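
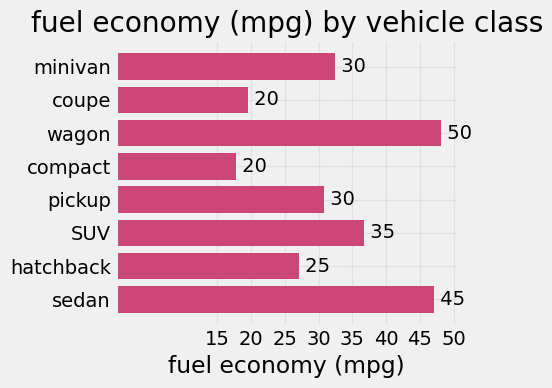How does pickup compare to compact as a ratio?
≈ 1.5×

pickup ≈ 30, compact ≈ 20; 30/20 ≈ 1.5.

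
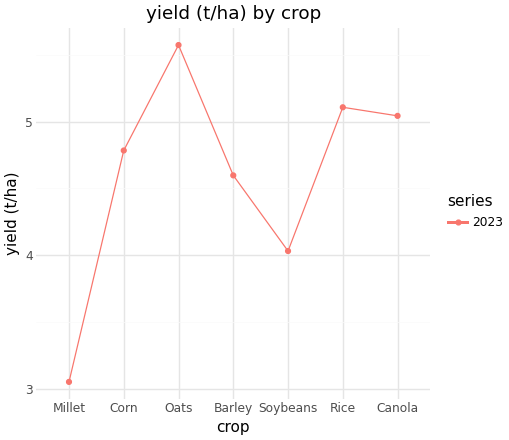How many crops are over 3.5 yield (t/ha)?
6

Above 3.5: Corn, Oats, Barley, Soybeans, Rice, Canola.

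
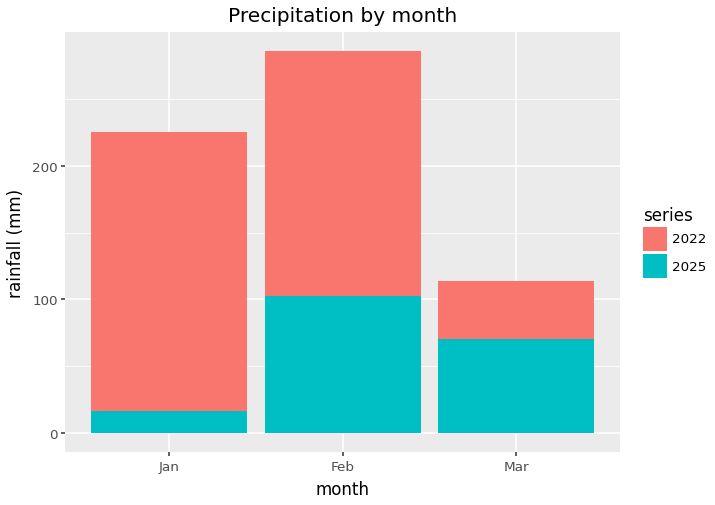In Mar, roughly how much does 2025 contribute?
≈ 75

2025 top ≈ 75, bottom ≈ 0; segment ≈ 75.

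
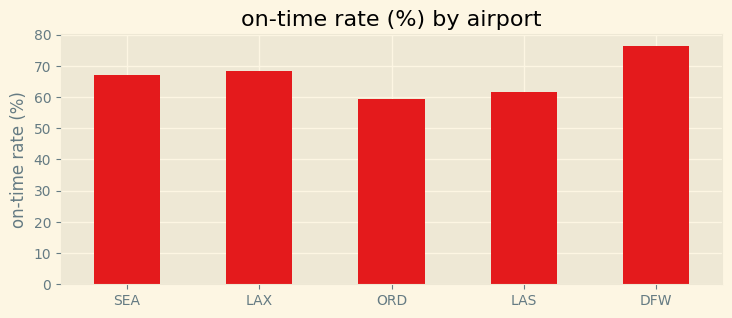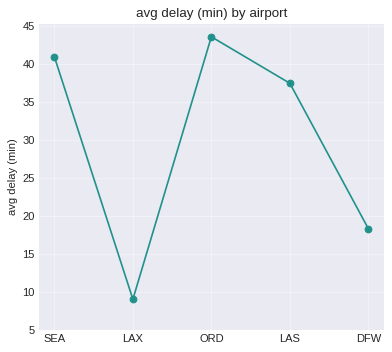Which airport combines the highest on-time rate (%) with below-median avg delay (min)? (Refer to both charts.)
DFW

Chart 2 median avg delay (min) ≈ 35; below-median airports: LAX, DFW. Among those, DFW has the highest on-time rate (%) (≈ 80).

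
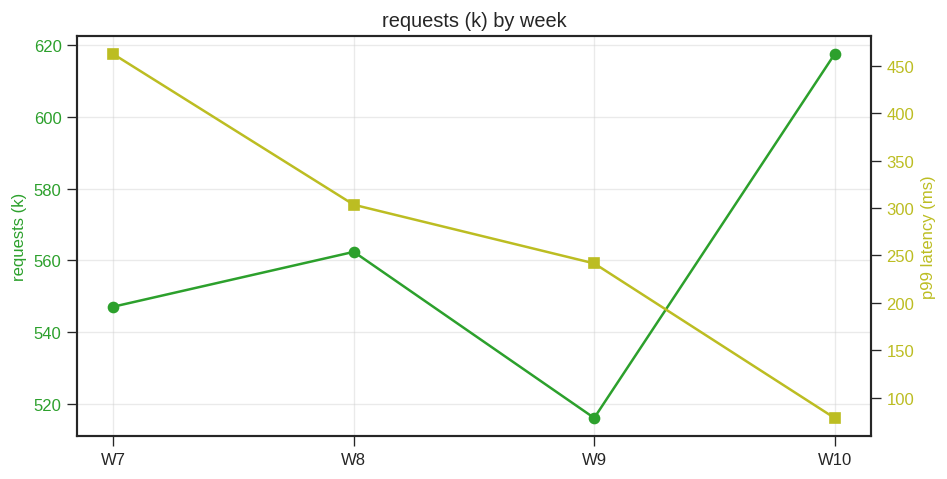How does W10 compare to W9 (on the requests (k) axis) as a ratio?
W10 ≈ 620, W9 ≈ 520; 620/520 ≈ 1.19.

≈ 1.19×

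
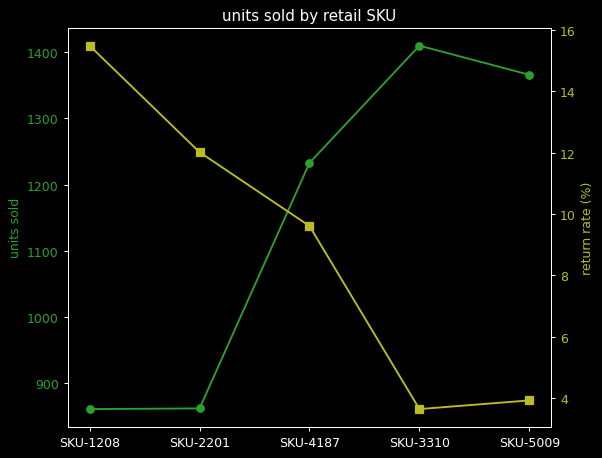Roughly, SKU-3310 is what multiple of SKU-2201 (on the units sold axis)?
SKU-3310 ≈ 1400, SKU-2201 ≈ 850; 1400/850 ≈ 1.65.

≈ 1.65×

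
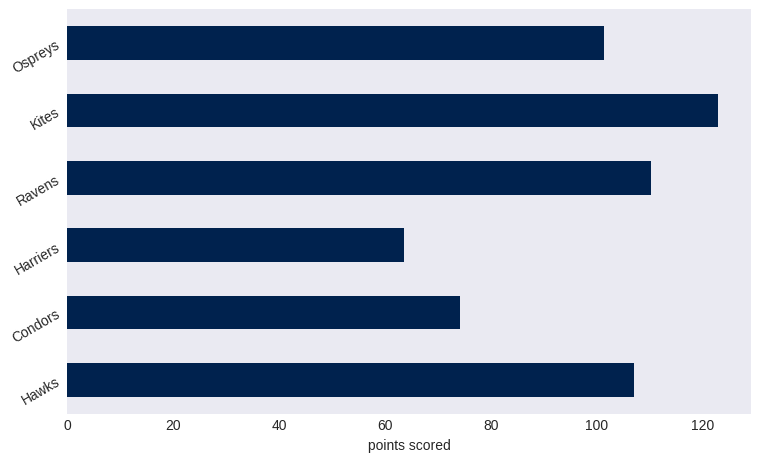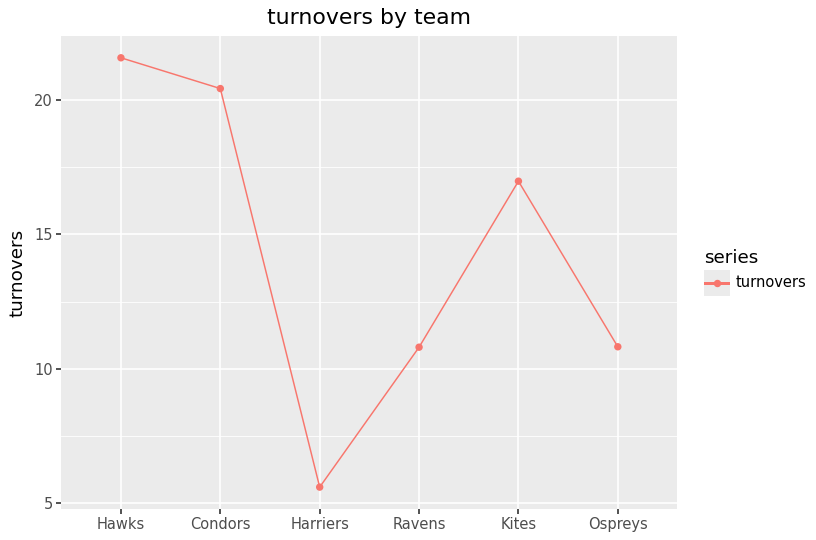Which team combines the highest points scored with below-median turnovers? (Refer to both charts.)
Ravens

Chart 2 median turnovers ≈ 14; below-median teams: Harriers, Ravens, Ospreys. Among those, Ravens has the highest points scored (≈ 120).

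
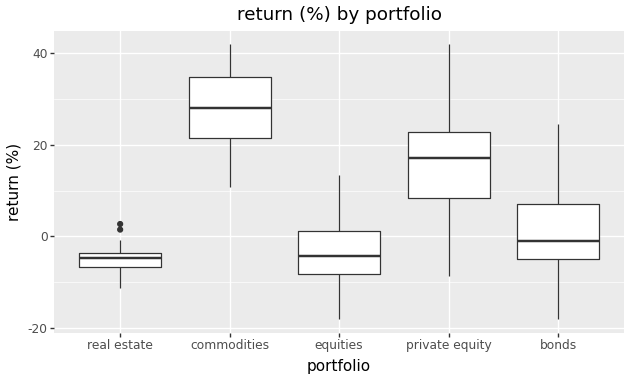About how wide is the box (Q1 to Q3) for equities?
≈ 10

Q3 ≈ 0, Q1 ≈ -10; IQR ≈ 10.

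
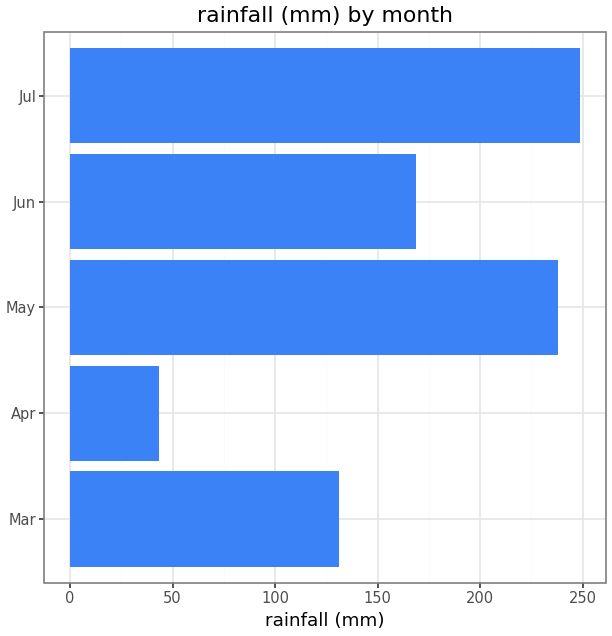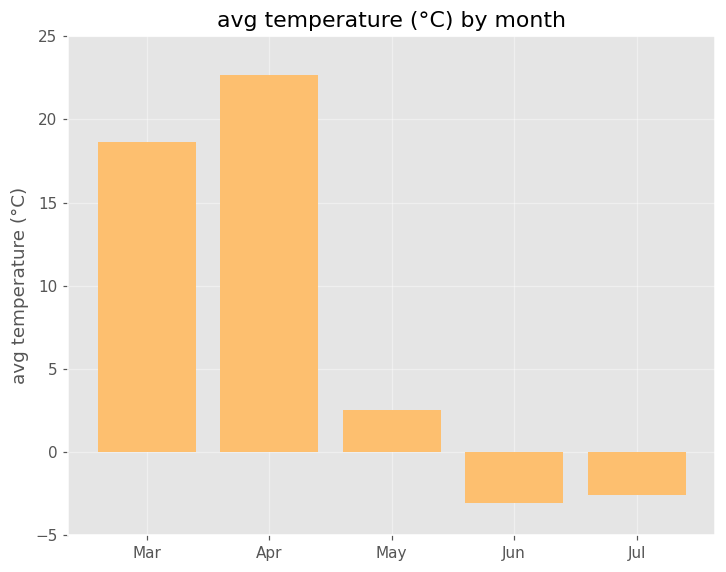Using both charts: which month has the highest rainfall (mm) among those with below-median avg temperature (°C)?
Jul

Chart 2 median avg temperature (°C) ≈ 5; below-median months: Jun, Jul. Among those, Jul has the highest rainfall (mm) (≈ 250).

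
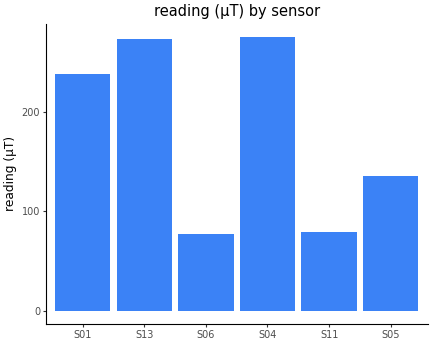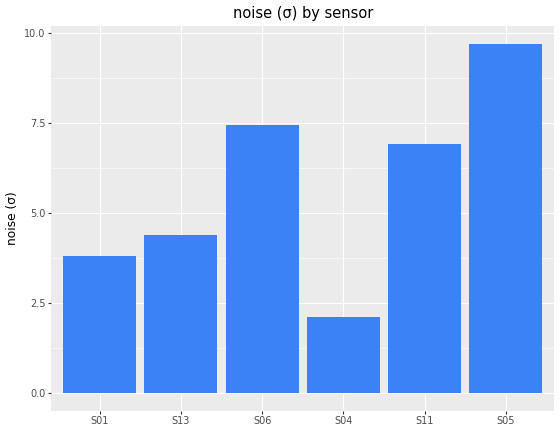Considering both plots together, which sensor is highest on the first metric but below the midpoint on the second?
S04

Chart 2 median noise (σ) ≈ 6; below-median sensors: S01, S13, S04. Among those, S04 has the highest reading (µT) (≈ 300).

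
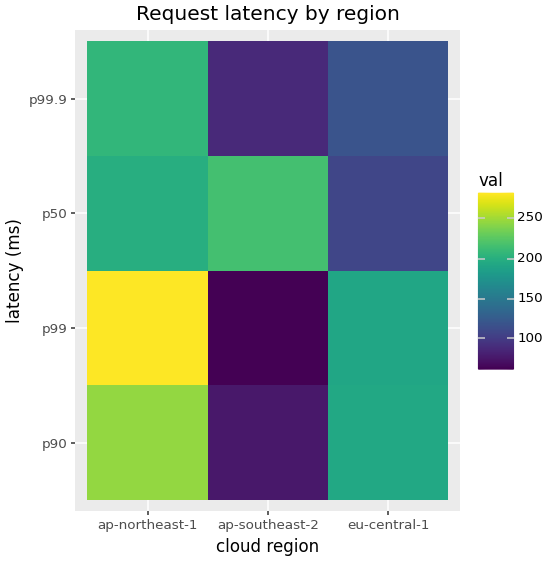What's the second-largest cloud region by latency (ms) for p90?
Top 3 for p90: ap-northeast-1 ≈ 240, eu-central-1 ≈ 200, ap-southeast-2 ≈ 80.

eu-central-1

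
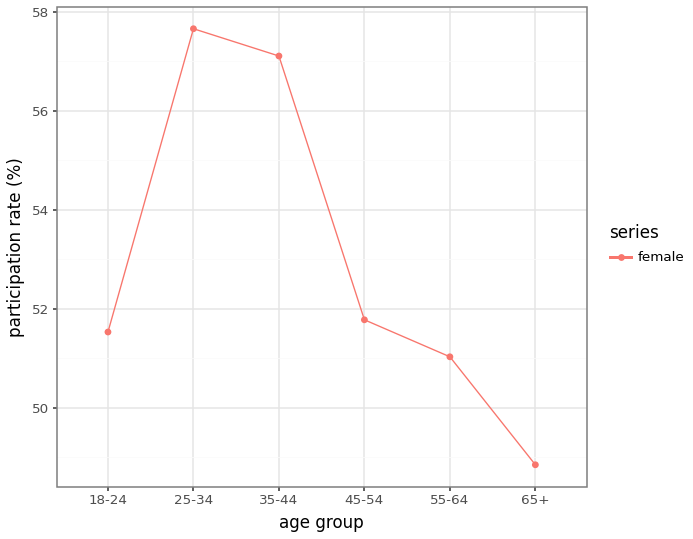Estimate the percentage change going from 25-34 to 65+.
25-34 ≈ 58, 65+ ≈ 49; (49 − 58) / 58 ≈ -15.5%.

≈ -15.5%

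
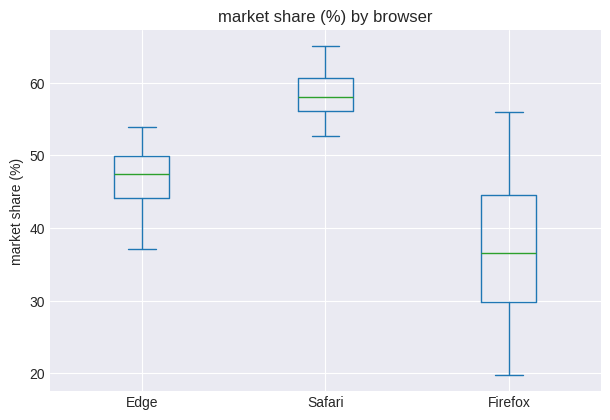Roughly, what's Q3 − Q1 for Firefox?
≈ 14

Q3 ≈ 44, Q1 ≈ 30; IQR ≈ 14.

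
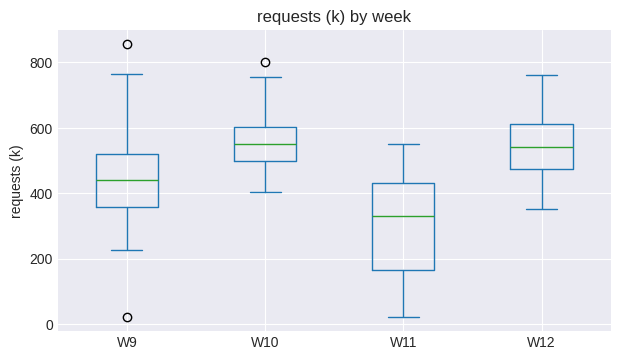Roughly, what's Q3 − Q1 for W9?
≈ 175

Q3 ≈ 525, Q1 ≈ 350; IQR ≈ 175.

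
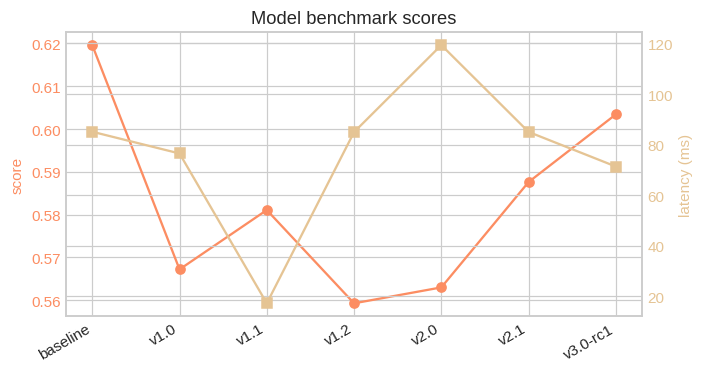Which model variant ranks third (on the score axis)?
Top 4 (on the score axis): baseline ≈ 0.62, v3.0-rc1 ≈ 0.60, v2.1 ≈ 0.59, v1.1 ≈ 0.58.

v2.1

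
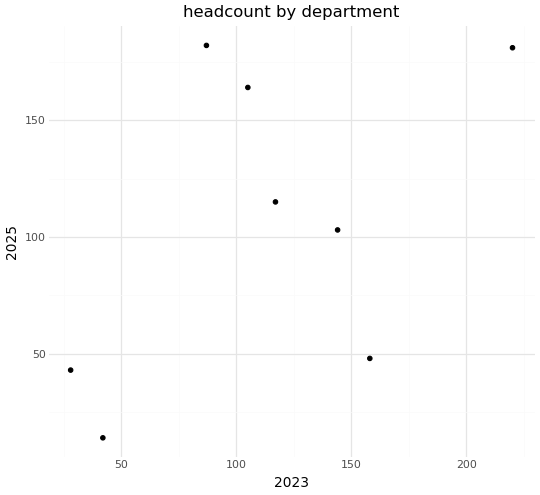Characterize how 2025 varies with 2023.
positive, moderate

Points are positively correlated; moderate (|r| ≈ 0.5).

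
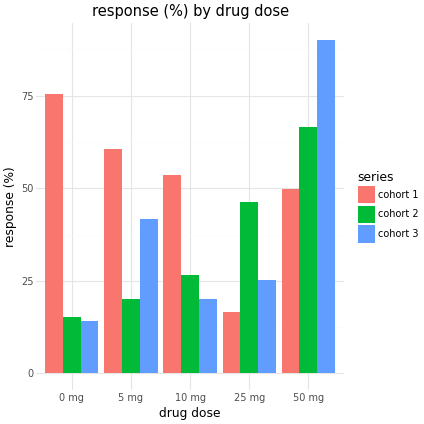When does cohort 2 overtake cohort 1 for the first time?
25 mg

10 mg: cohort 2 ≈ 30 vs cohort 1 ≈ 50 (not yet); 25 mg: cohort 2 ≈ 50 vs cohort 1 ≈ 20 (first crossover).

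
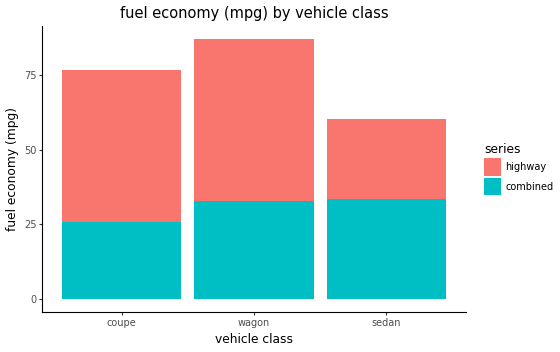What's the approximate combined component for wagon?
≈ 30

combined top ≈ 30, bottom ≈ 0; segment ≈ 30.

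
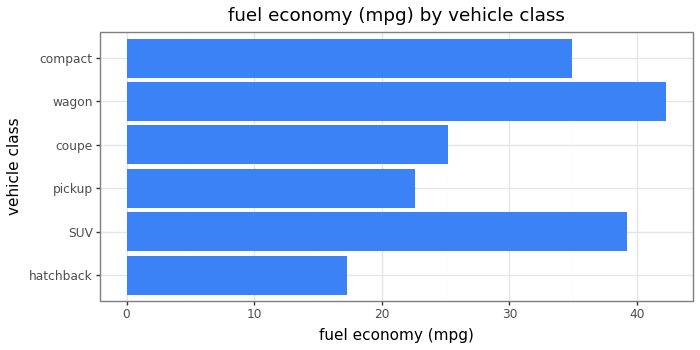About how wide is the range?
Max wagon ≈ 40, min hatchback ≈ 15; range ≈ 25.

≈ 25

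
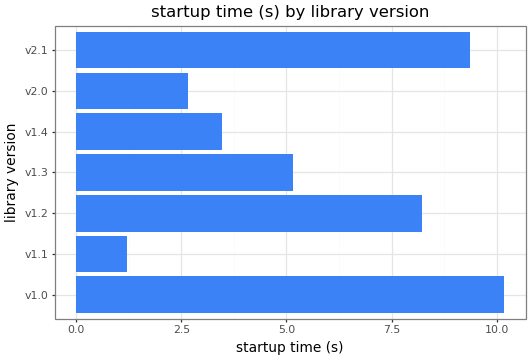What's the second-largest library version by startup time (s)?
Top 3: v1.0 ≈ 10, v2.1 ≈ 9, v1.2 ≈ 8.

v2.1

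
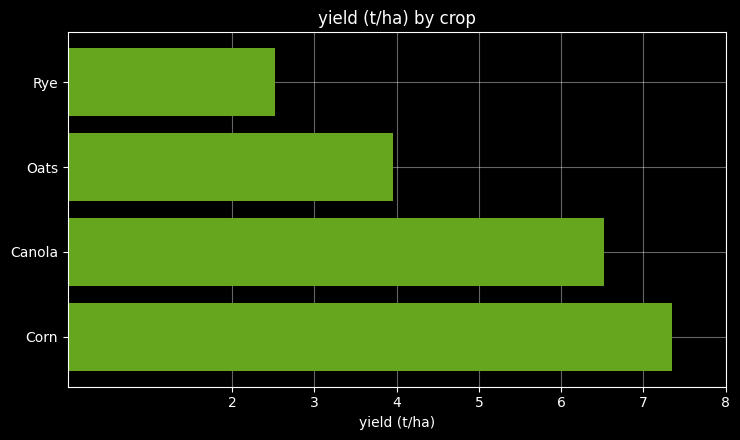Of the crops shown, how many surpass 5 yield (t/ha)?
Above 5: Canola, Corn.

2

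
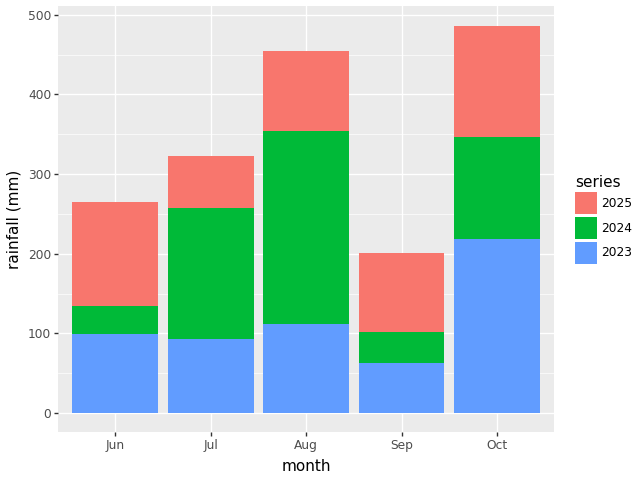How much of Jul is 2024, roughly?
≈ 150

2024 top ≈ 250, bottom ≈ 100; segment ≈ 150.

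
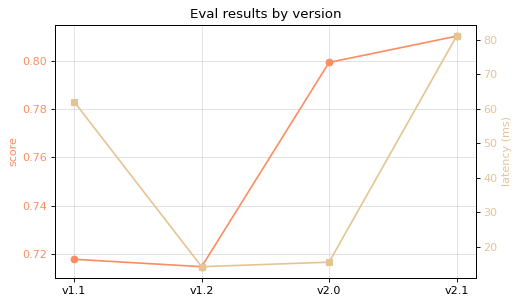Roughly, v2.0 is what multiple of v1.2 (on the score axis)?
≈ 1.13×

v2.0 ≈ 0.80, v1.2 ≈ 0.71; 0.80/0.71 ≈ 1.13.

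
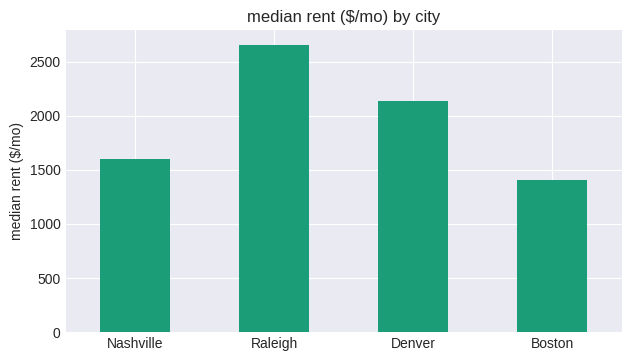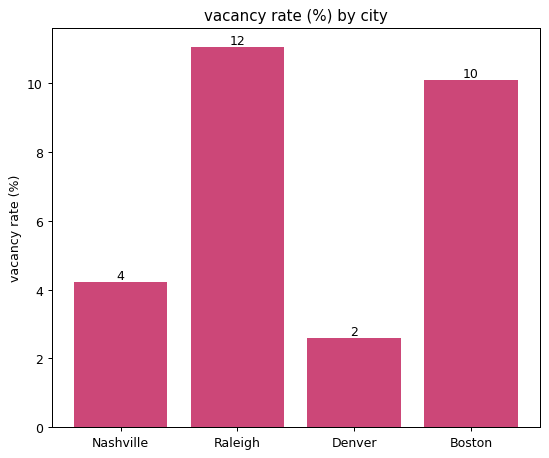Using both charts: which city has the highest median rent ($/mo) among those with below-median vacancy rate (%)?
Chart 2 median vacancy rate (%) ≈ 8; below-median cities: Nashville, Denver. Among those, Denver has the highest median rent ($/mo) (≈ 2000).

Denver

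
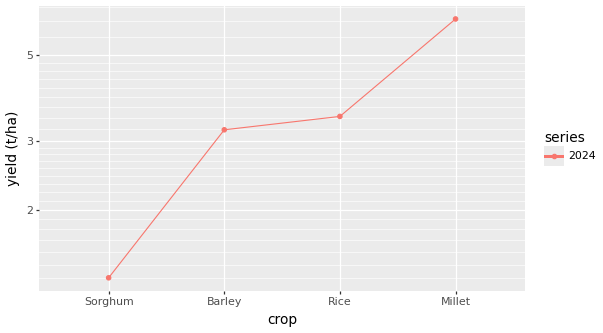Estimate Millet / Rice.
≈ 1.71×

Millet ≈ 6.0, Rice ≈ 3.5; 6.0/3.5 ≈ 1.71.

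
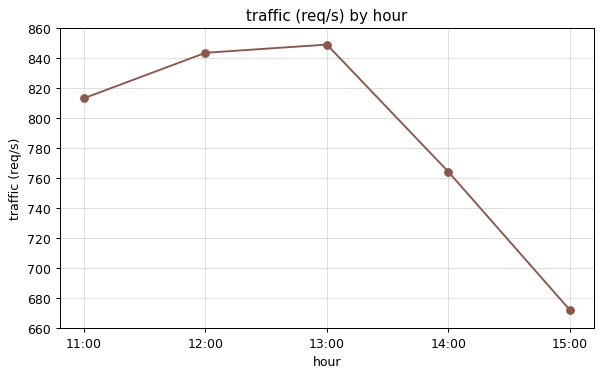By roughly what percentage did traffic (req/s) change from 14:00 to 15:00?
14:00 ≈ 760, 15:00 ≈ 680; (680 − 760) / 760 ≈ -10.5%.

≈ -10.5%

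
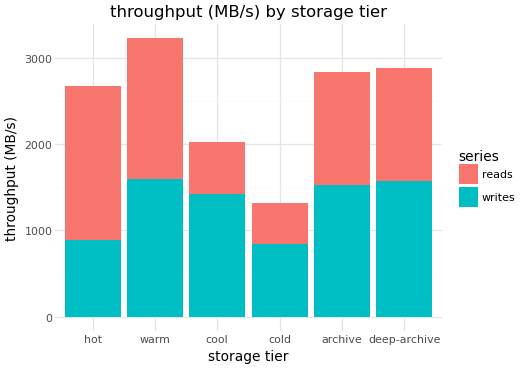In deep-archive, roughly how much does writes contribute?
writes top ≈ 1500, bottom ≈ 0; segment ≈ 1500.

≈ 1500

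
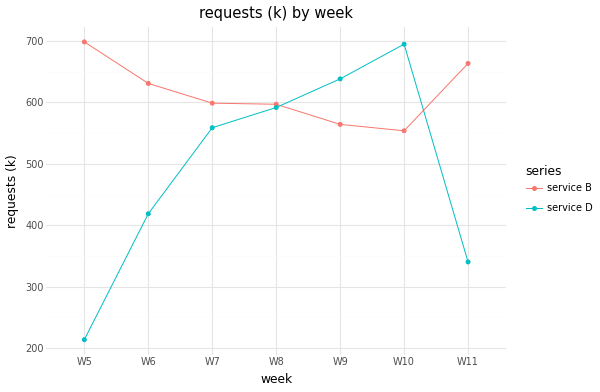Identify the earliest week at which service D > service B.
W8: service D ≈ 600 vs service B ≈ 600 (not yet); W9: service D ≈ 650 vs service B ≈ 550 (first crossover).

W9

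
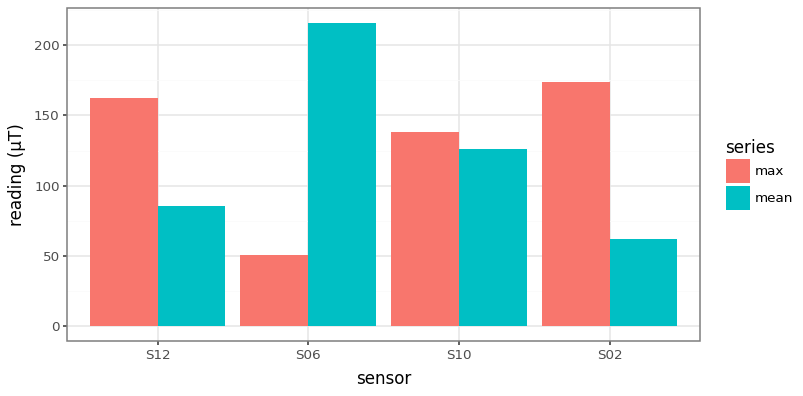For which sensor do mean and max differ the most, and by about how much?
S06: mean ≈ 220, max ≈ 60 → gap ≈ 160. Next-largest (S02) is only ≈ 120.

S06, ≈ 160 µT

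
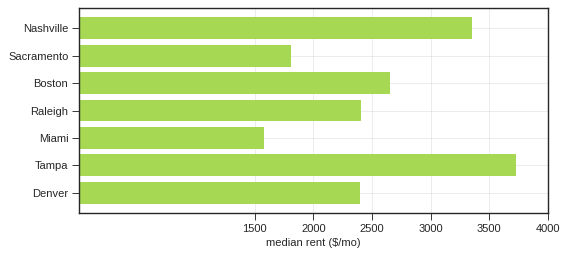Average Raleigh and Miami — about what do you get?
(2500 + 1500) / 2 ≈ 2000.

≈ 2000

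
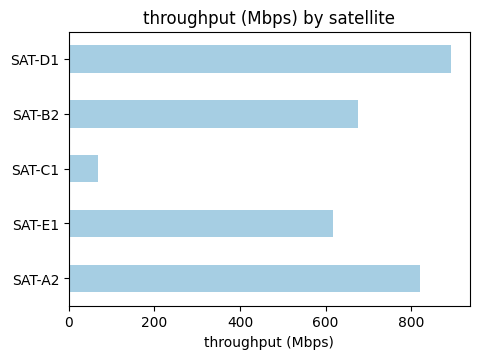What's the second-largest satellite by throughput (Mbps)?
Top 3: SAT-D1 ≈ 900, SAT-A2 ≈ 800, SAT-B2 ≈ 700.

SAT-A2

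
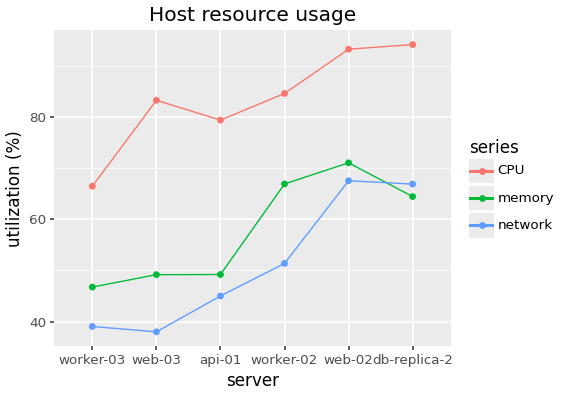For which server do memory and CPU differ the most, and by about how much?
web-03: memory ≈ 50, CPU ≈ 85 → gap ≈ 35. Next-largest (api-01) is only ≈ 30.

web-03, ≈ 35 %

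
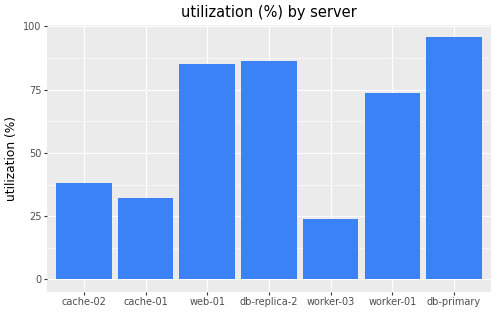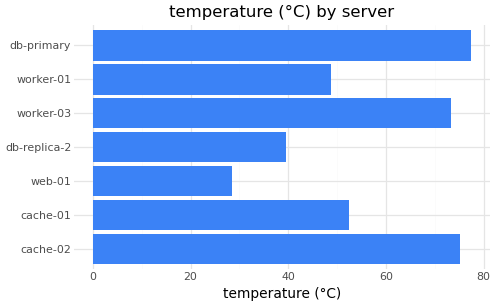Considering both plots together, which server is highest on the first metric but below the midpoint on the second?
Chart 2 median temperature (°C) ≈ 50; below-median servers: web-01, db-replica-2, worker-01. Among those, db-replica-2 has the highest utilization (%) (≈ 90).

db-replica-2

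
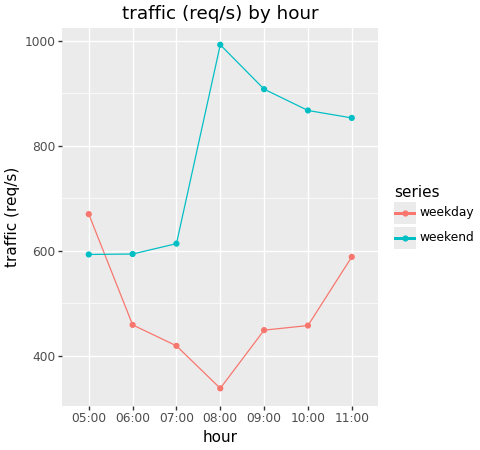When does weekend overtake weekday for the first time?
05:00: weekend ≈ 600 vs weekday ≈ 700 (not yet); 06:00: weekend ≈ 600 vs weekday ≈ 500 (first crossover).

06:00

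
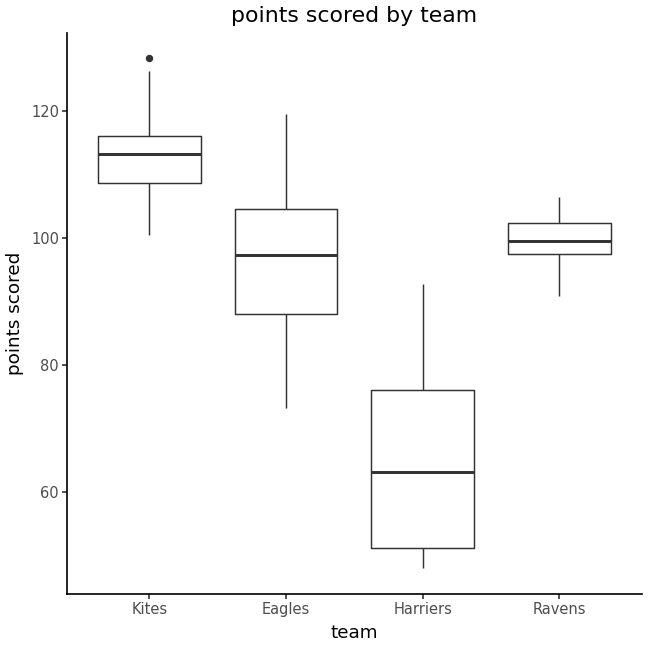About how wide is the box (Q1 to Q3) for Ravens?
≈ 5

Q3 ≈ 100, Q1 ≈ 95; IQR ≈ 5.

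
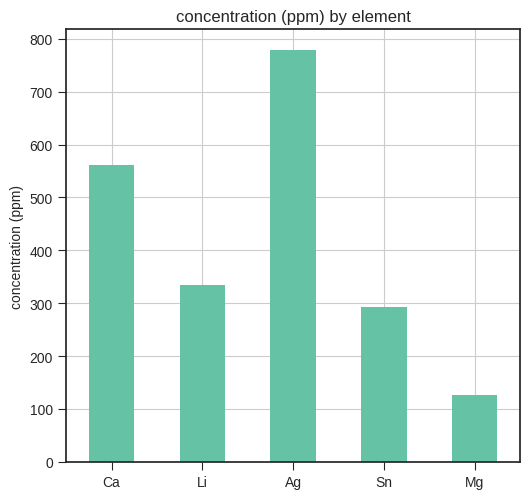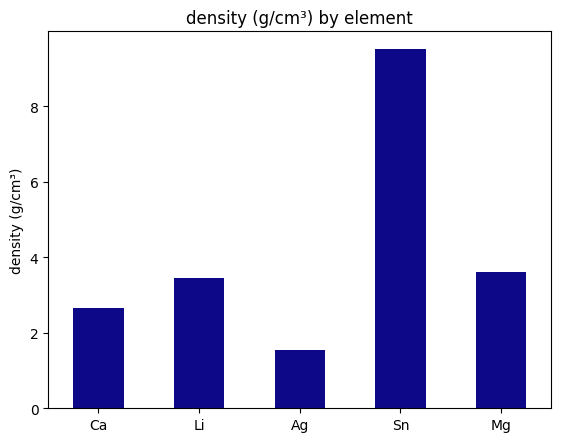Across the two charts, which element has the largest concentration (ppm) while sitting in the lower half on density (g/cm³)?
Chart 2 median density (g/cm³) ≈ 3; below-median elements: Ca, Ag. Among those, Ag has the highest concentration (ppm) (≈ 800).

Ag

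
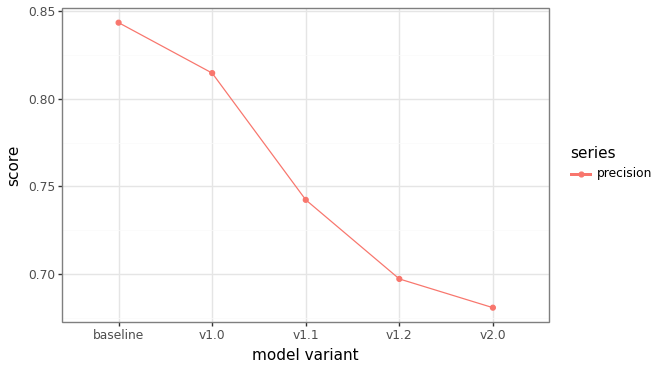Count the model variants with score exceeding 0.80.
Above 0.80: baseline, v1.0.

2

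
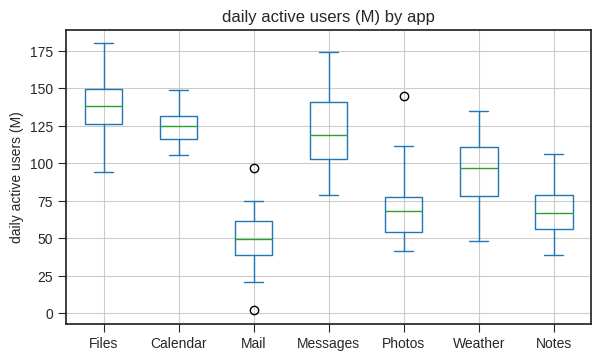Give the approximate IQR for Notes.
≈ 20

Q3 ≈ 80, Q1 ≈ 60; IQR ≈ 20.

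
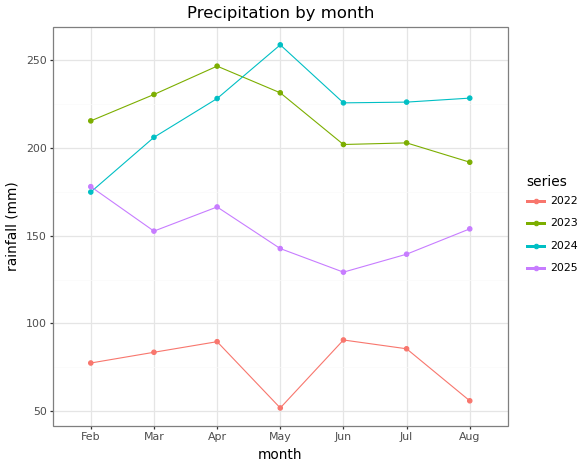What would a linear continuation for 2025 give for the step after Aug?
Last three: 120, 140, 160 → slope ≈ 20/step → next ≈ 180.

≈ 180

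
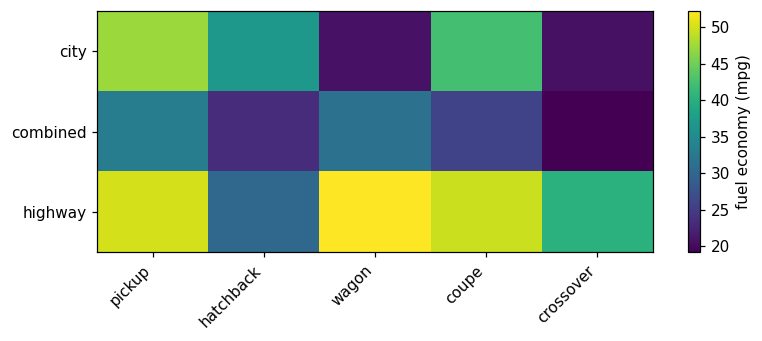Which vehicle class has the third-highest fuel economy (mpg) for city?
hatchback

Top 4 for city: pickup ≈ 45, coupe ≈ 40, hatchback ≈ 35, wagon ≈ 20.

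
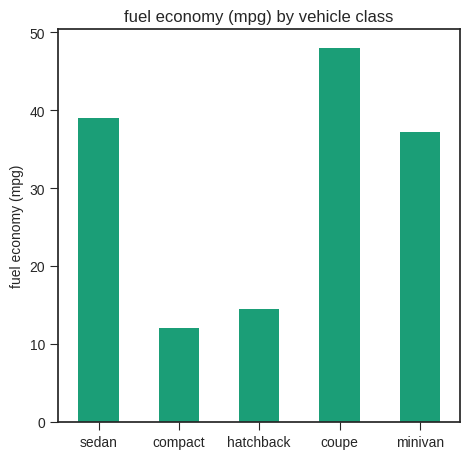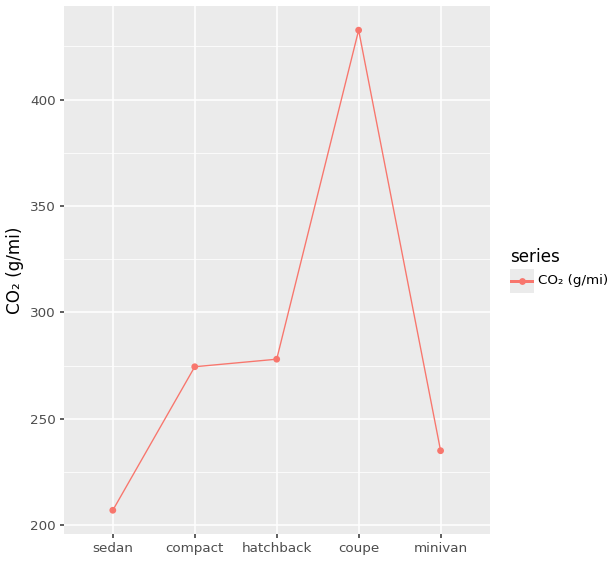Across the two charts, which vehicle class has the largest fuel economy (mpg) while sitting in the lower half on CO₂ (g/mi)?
Chart 2 median CO₂ (g/mi) ≈ 250; below-median vehicle classes: sedan, minivan. Among those, sedan has the highest fuel economy (mpg) (≈ 40).

sedan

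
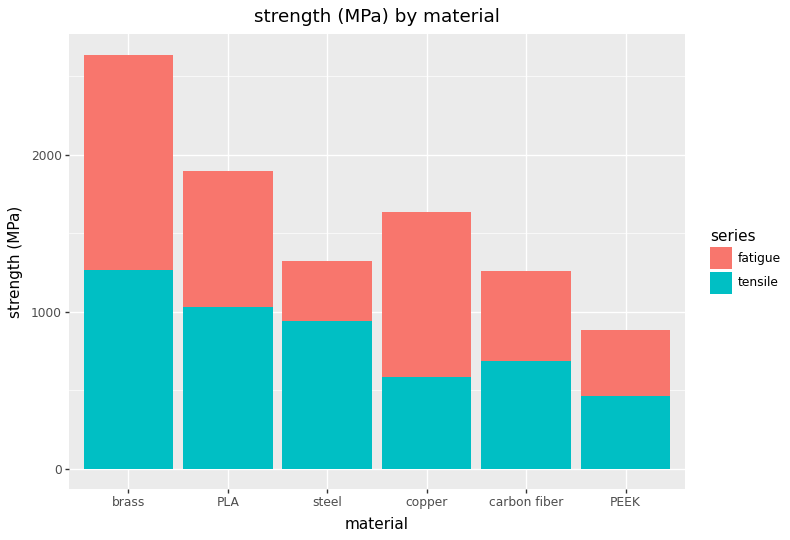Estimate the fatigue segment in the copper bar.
≈ 1000

fatigue top ≈ 1500, bottom ≈ 500; segment ≈ 1000.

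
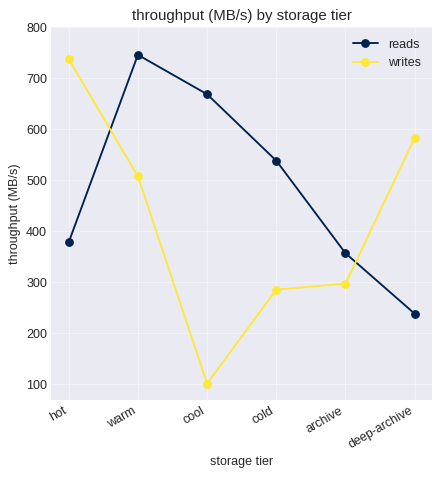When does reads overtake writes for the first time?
warm

hot: reads ≈ 400 vs writes ≈ 700 (not yet); warm: reads ≈ 700 vs writes ≈ 500 (first crossover).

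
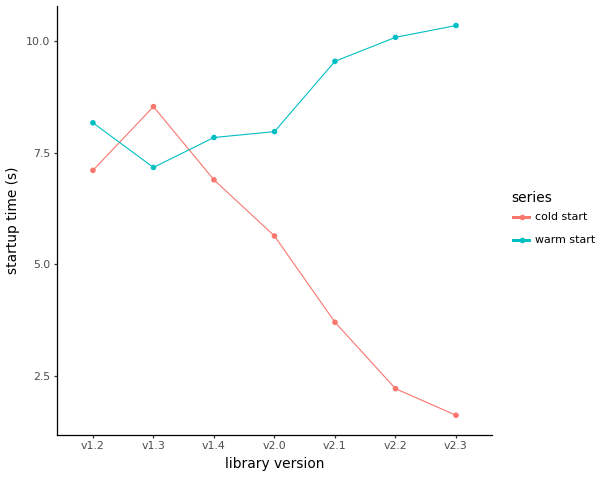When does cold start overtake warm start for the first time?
v1.2: cold start ≈ 7 vs warm start ≈ 8 (not yet); v1.3: cold start ≈ 9 vs warm start ≈ 7 (first crossover).

v1.3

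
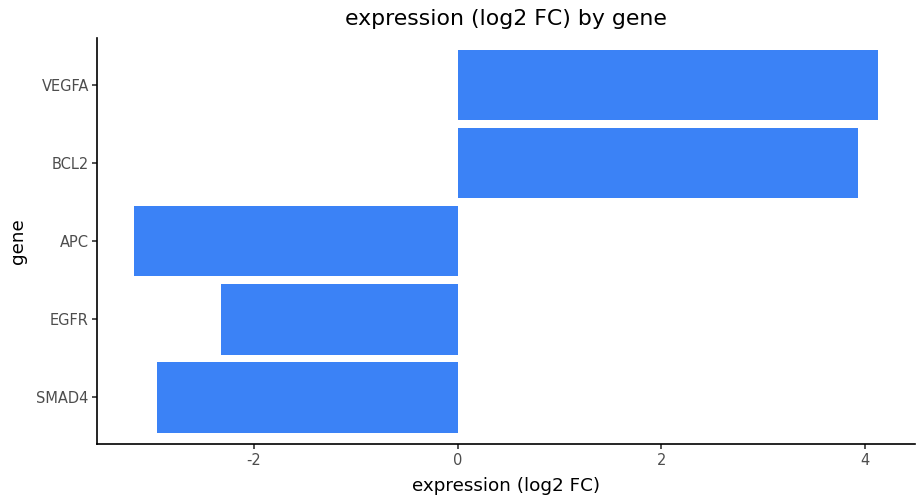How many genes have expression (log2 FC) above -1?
2

Above -1: BCL2, VEGFA.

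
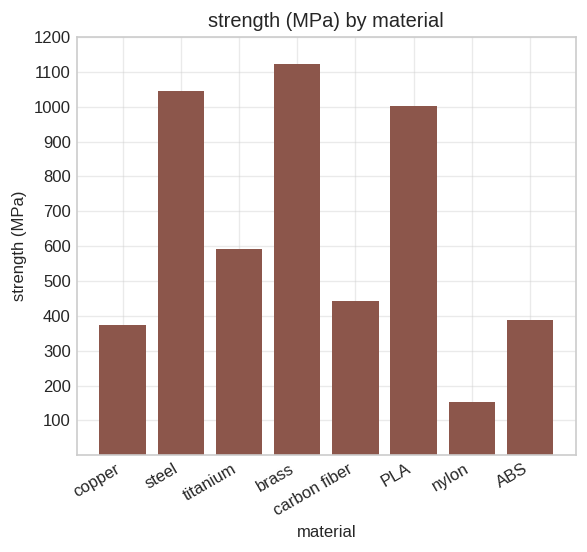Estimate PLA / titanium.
≈ 1.67×

PLA ≈ 1000, titanium ≈ 600; 1000/600 ≈ 1.67.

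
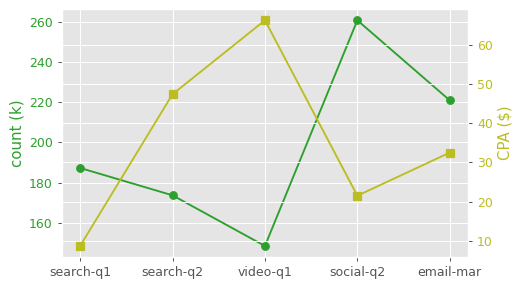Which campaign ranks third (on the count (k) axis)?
search-q1

Top 4 (on the count (k) axis): social-q2 ≈ 260, email-mar ≈ 220, search-q1 ≈ 190, search-q2 ≈ 170.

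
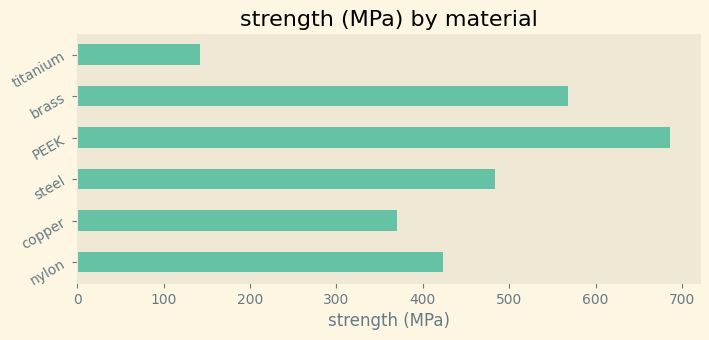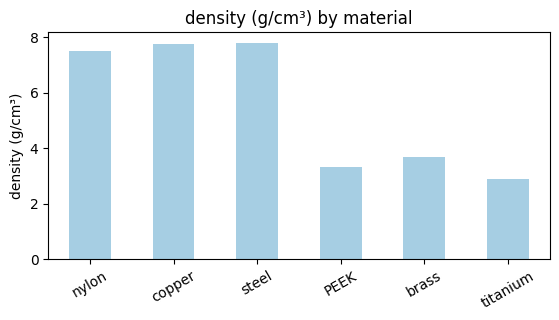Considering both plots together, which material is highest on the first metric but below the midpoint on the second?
Chart 2 median density (g/cm³) ≈ 6; below-median materials: PEEK, brass, titanium. Among those, PEEK has the highest strength (MPa) (≈ 700).

PEEK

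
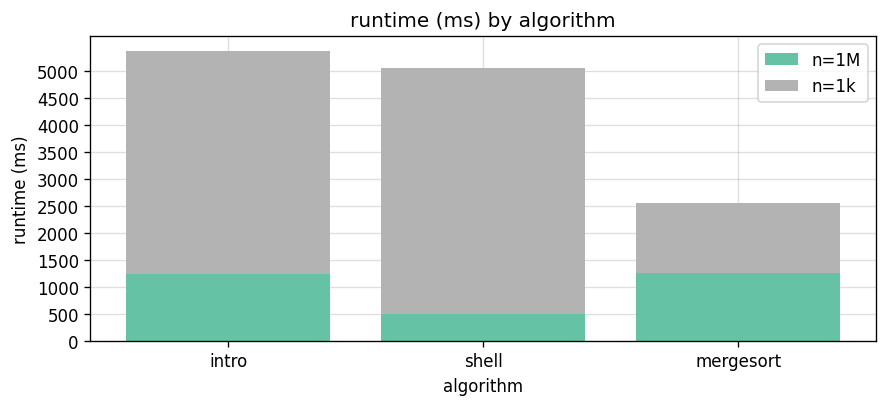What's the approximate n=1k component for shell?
n=1k top ≈ 5000, bottom ≈ 500; segment ≈ 4500.

≈ 4500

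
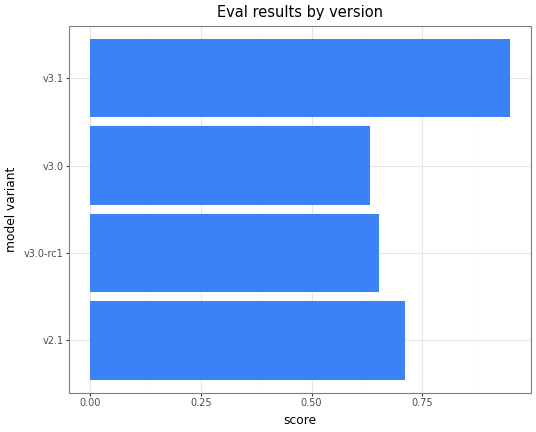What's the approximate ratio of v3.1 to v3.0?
≈ 1.5×

v3.1 ≈ 0.9, v3.0 ≈ 0.6; 0.9/0.6 ≈ 1.5.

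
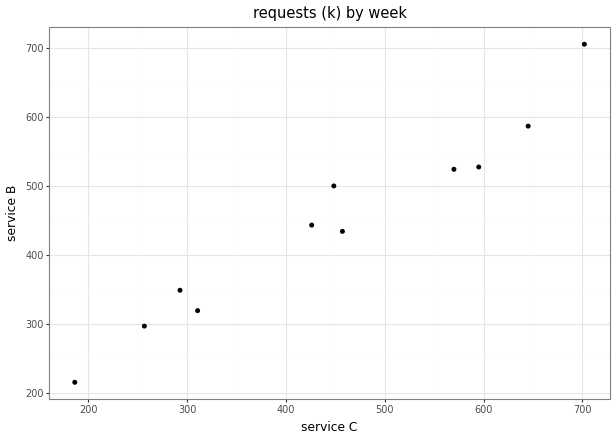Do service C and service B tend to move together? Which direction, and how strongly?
Points are positively correlated; strong (|r| ≈ 1.0).

positive, strong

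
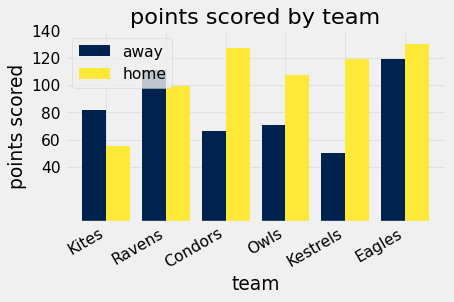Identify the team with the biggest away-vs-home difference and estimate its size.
Kestrels, ≈ 80

Kestrels: away ≈ 40, home ≈ 120 → gap ≈ 80. Next-largest (Condors) is only ≈ 60.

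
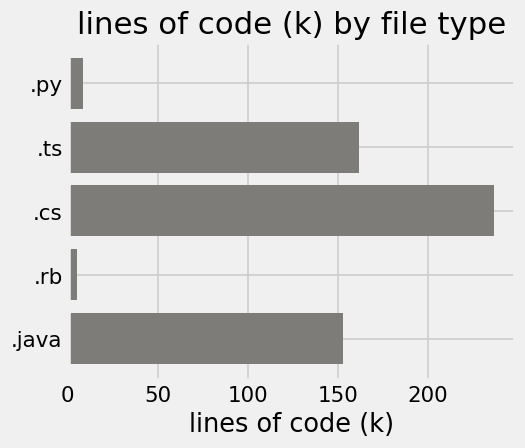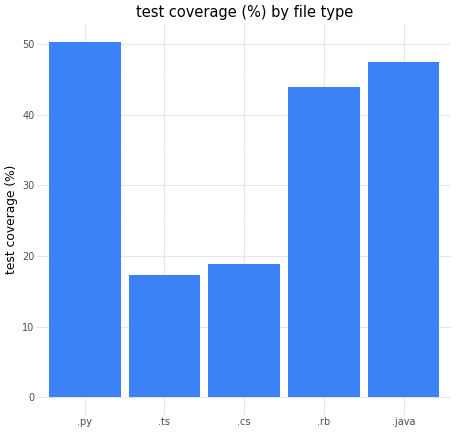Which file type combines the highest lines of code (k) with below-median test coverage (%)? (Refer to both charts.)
Chart 2 median test coverage (%) ≈ 45; below-median file types: .ts, .cs. Among those, .cs has the highest lines of code (k) (≈ 225).

.cs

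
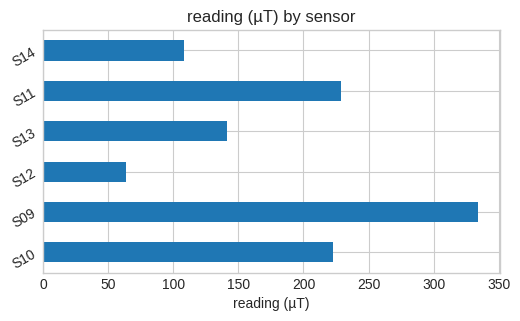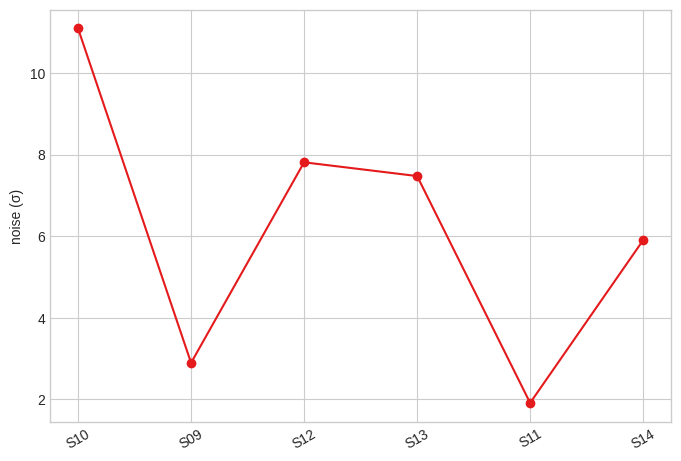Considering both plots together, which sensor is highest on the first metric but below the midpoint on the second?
Chart 2 median noise (σ) ≈ 6; below-median sensors: S09, S11, S14. Among those, S09 has the highest reading (µT) (≈ 350).

S09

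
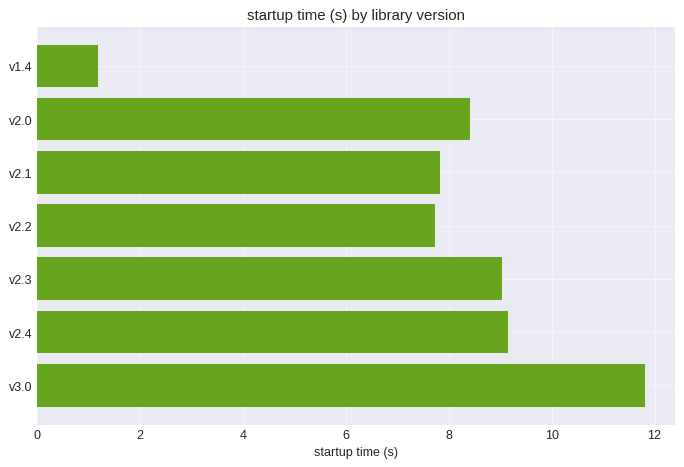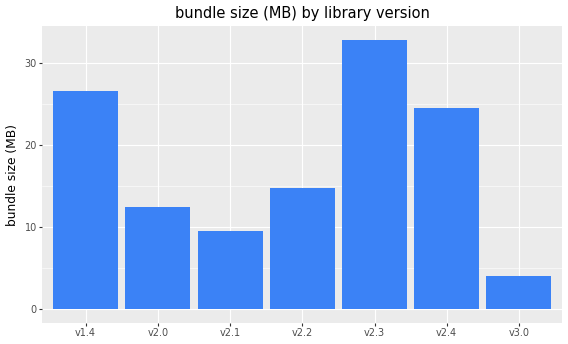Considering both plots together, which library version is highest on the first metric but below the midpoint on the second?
Chart 2 median bundle size (MB) ≈ 15; below-median library versions: v2.0, v2.1, v3.0. Among those, v3.0 has the highest startup time (s) (≈ 12).

v3.0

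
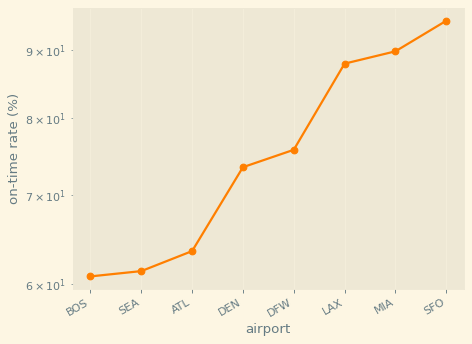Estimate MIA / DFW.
≈ 1.2×

MIA ≈ 90, DFW ≈ 75; 90/75 ≈ 1.2.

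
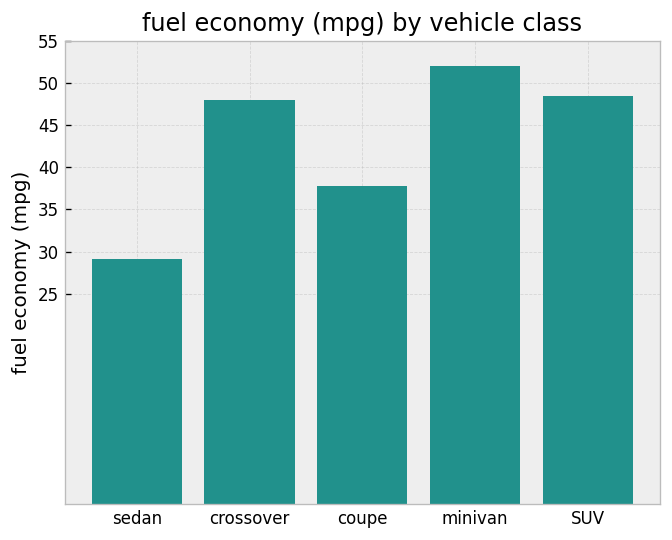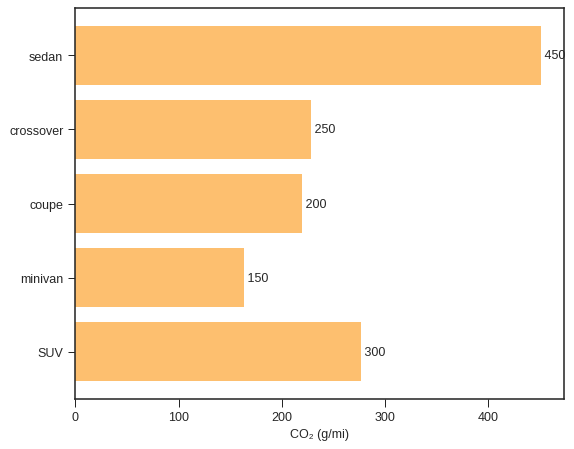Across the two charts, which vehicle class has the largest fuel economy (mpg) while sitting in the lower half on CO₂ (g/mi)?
Chart 2 median CO₂ (g/mi) ≈ 250; below-median vehicle classes: coupe, minivan. Among those, minivan has the highest fuel economy (mpg) (≈ 50).

minivan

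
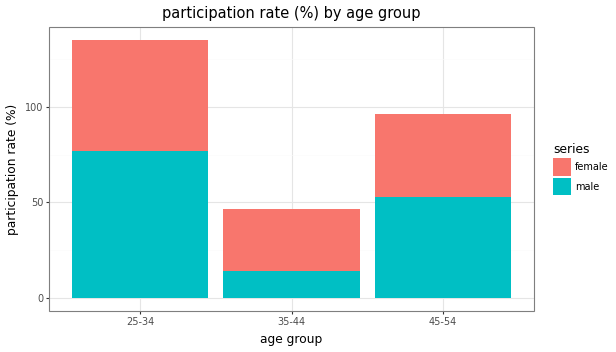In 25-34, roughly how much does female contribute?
≈ 60

female top ≈ 140, bottom ≈ 80; segment ≈ 60.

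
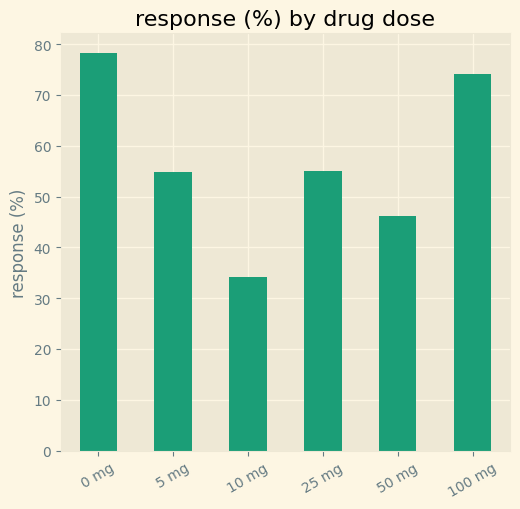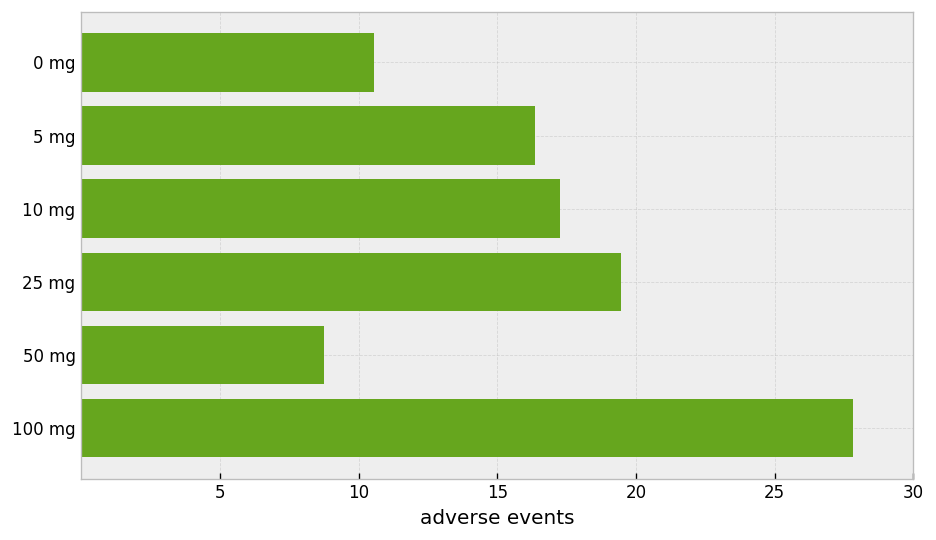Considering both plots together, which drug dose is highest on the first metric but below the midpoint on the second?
Chart 2 median adverse events ≈ 15; below-median drug doses: 0 mg, 5 mg, 50 mg. Among those, 0 mg has the highest response (%) (≈ 80).

0 mg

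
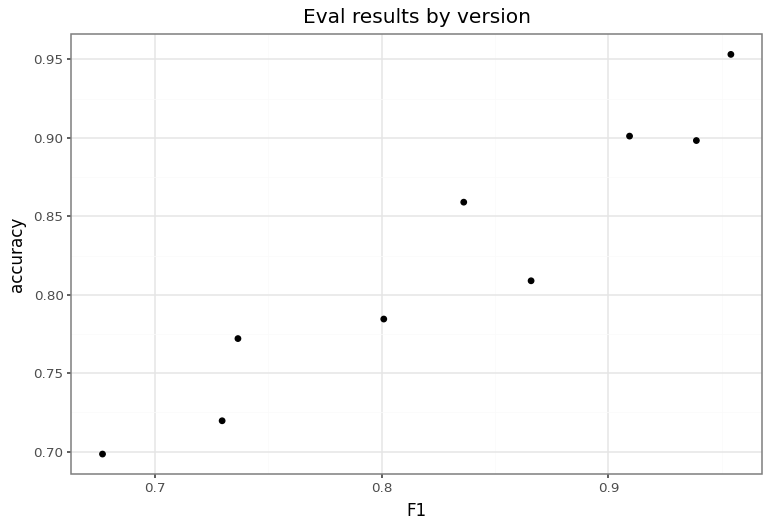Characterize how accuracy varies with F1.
Points are positively correlated; strong (|r| ≈ 1.0).

positive, strong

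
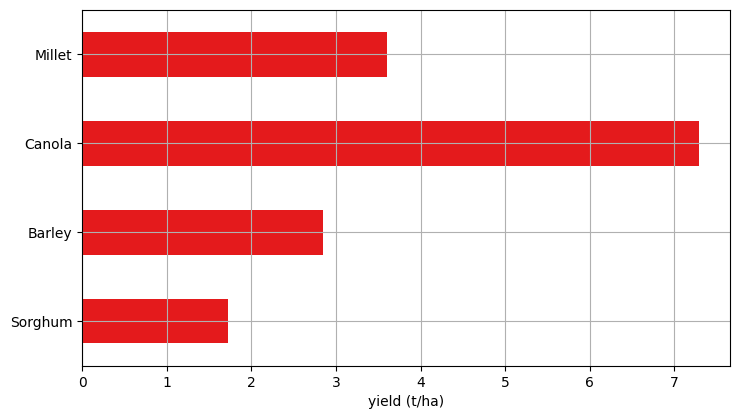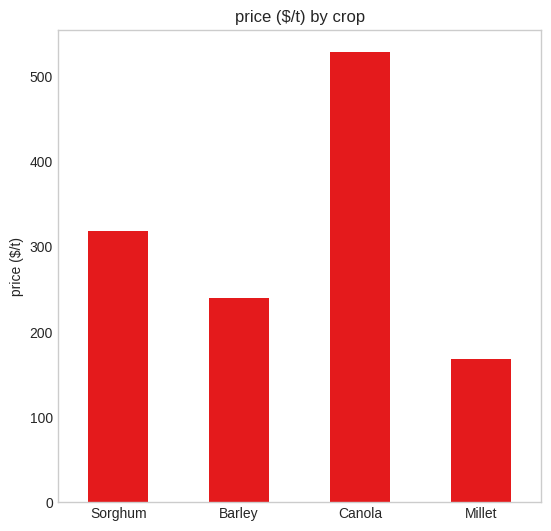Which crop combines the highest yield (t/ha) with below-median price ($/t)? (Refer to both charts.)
Millet

Chart 2 median price ($/t) ≈ 300; below-median crops: Barley, Millet. Among those, Millet has the highest yield (t/ha) (≈ 4).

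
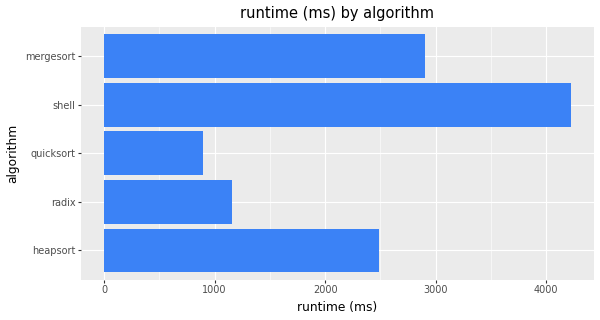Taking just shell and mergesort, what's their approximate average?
≈ 3500

(4000 + 3000) / 2 ≈ 3500.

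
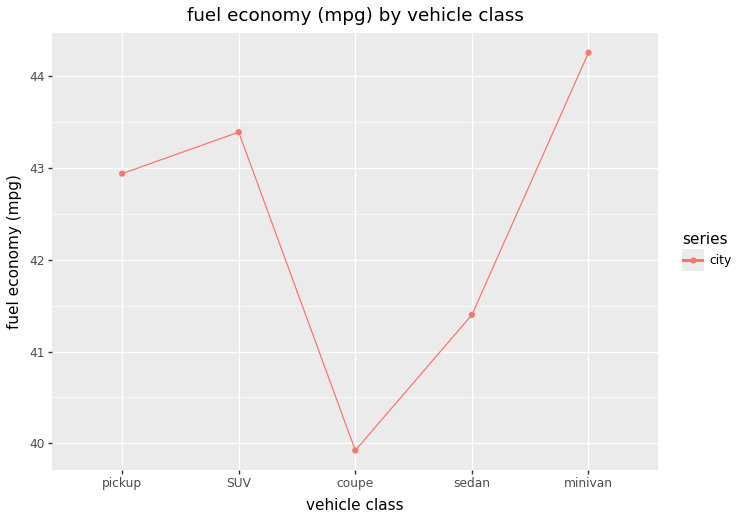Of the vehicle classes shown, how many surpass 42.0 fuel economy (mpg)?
3

Above 42.0: pickup, SUV, minivan.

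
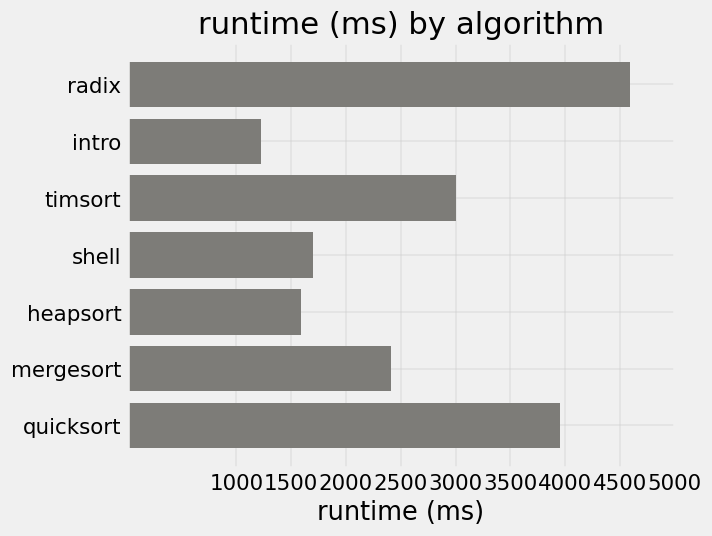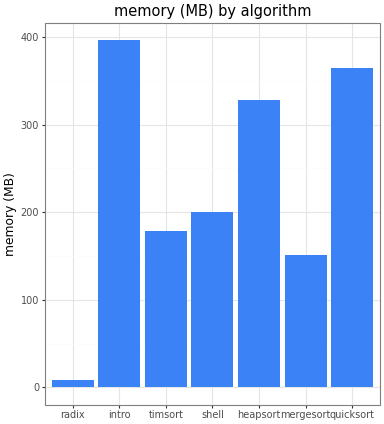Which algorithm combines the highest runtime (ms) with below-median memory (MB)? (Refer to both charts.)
radix

Chart 2 median memory (MB) ≈ 200; below-median algorithms: radix, timsort, mergesort. Among those, radix has the highest runtime (ms) (≈ 4500).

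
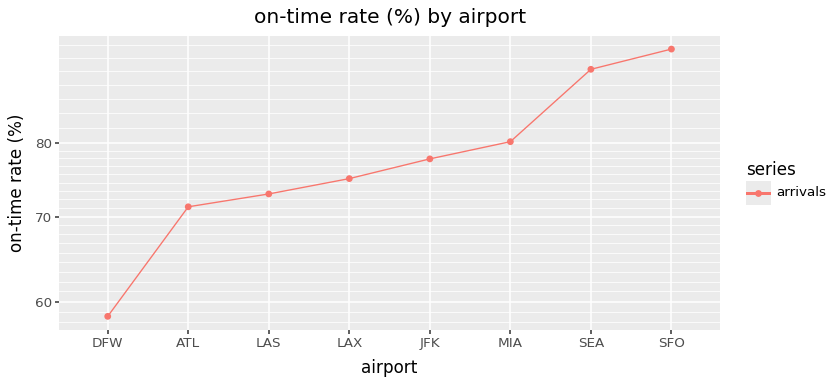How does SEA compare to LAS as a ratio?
SEA ≈ 90, LAS ≈ 75; 90/75 ≈ 1.2.

≈ 1.2×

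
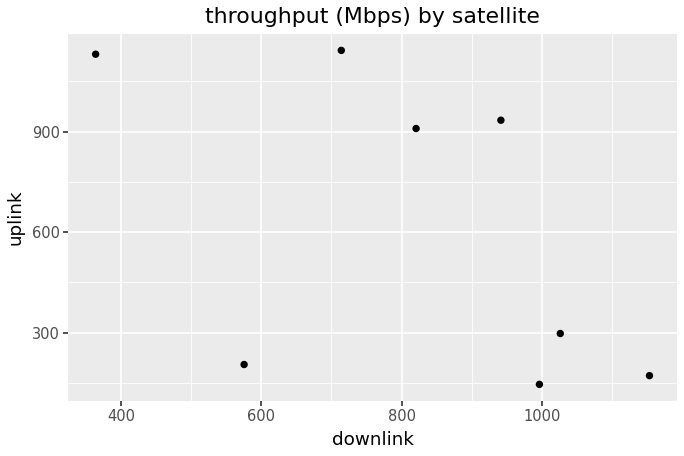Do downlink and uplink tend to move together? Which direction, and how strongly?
negative, moderate

Points are negatively correlated; moderate (|r| ≈ 0.5).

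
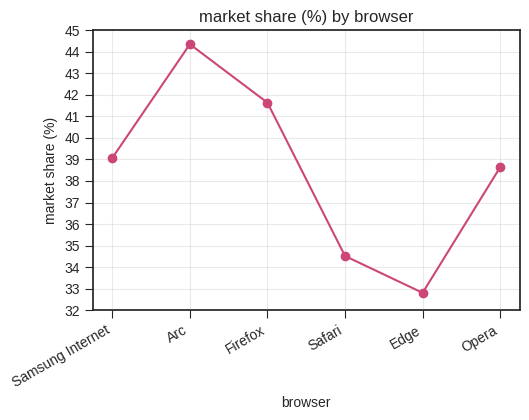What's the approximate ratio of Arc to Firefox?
Arc ≈ 44, Firefox ≈ 42; 44/42 ≈ 1.05.

≈ 1.05×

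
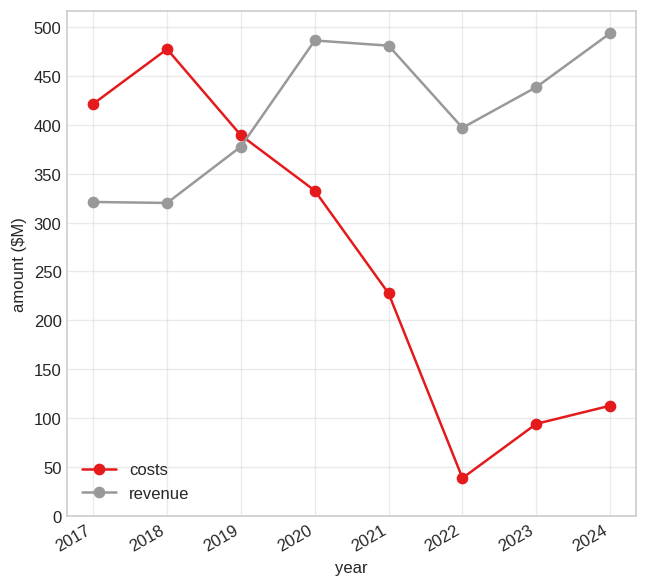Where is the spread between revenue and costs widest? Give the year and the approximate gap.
2024: revenue ≈ 500, costs ≈ 100 → gap ≈ 400. Next-largest (2022) is only ≈ 350.

2024, ≈ 400 $M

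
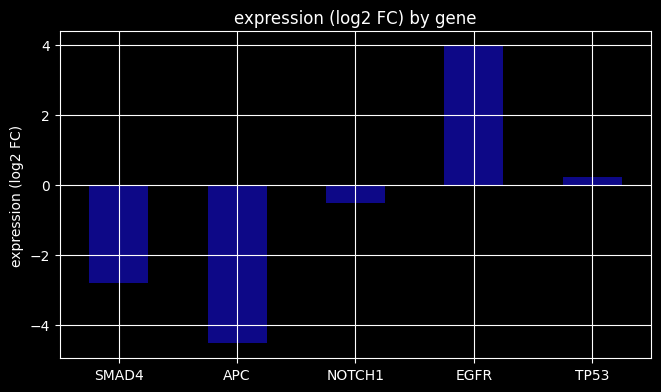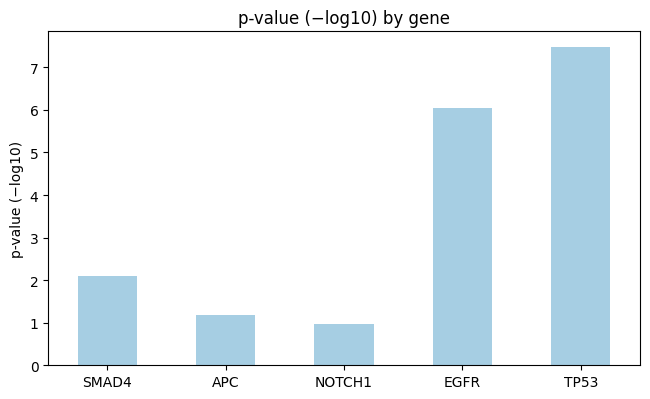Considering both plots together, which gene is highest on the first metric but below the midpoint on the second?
Chart 2 median p-value (−log10) ≈ 2; below-median genes: APC, NOTCH1. Among those, NOTCH1 has the highest expression (log2 FC) (≈ -0.5).

NOTCH1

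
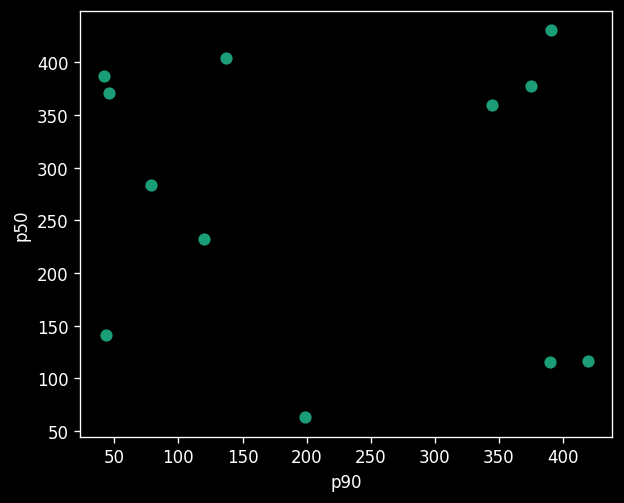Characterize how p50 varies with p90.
Points are roughly uncorrelated; weak (|r| ≈ 0.1).

no clear correlation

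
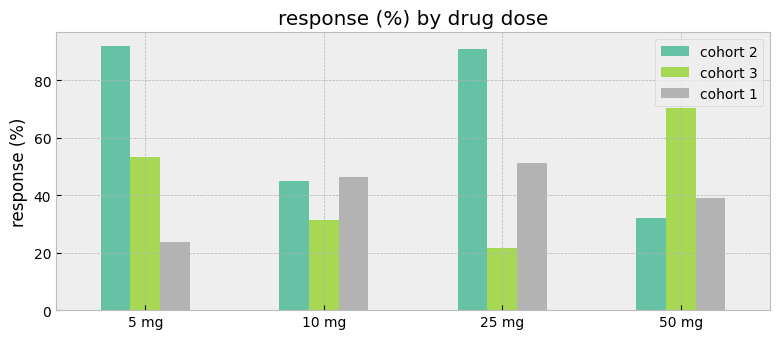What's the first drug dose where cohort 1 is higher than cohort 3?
10 mg

5 mg: cohort 1 ≈ 20 vs cohort 3 ≈ 50 (not yet); 10 mg: cohort 1 ≈ 50 vs cohort 3 ≈ 30 (first crossover).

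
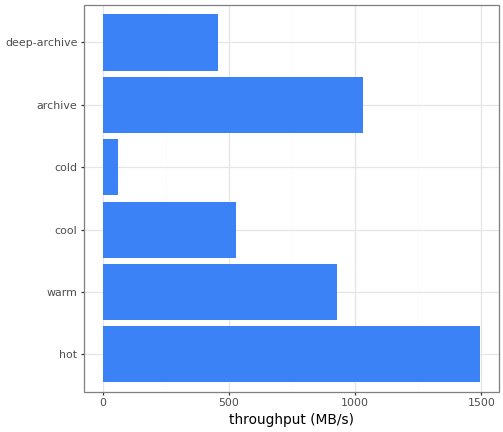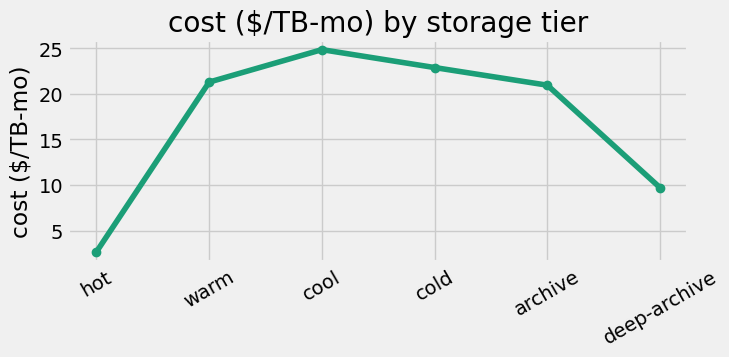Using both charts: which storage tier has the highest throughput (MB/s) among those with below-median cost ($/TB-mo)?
hot

Chart 2 median cost ($/TB-mo) ≈ 20; below-median storage tiers: hot, archive, deep-archive. Among those, hot has the highest throughput (MB/s) (≈ 1400).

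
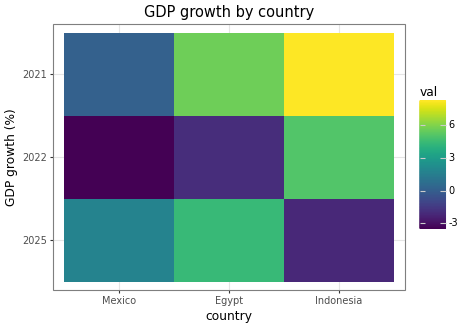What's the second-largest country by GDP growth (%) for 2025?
Top 3 for 2025: Egypt ≈ 4, Mexico ≈ 2, Indonesia ≈ -2.

Mexico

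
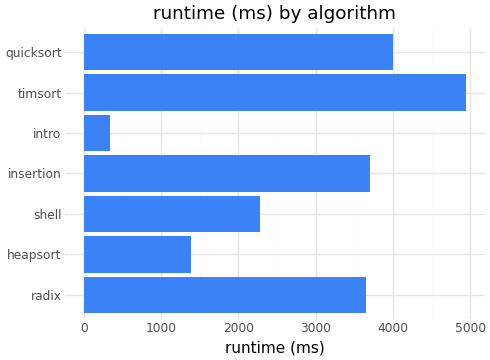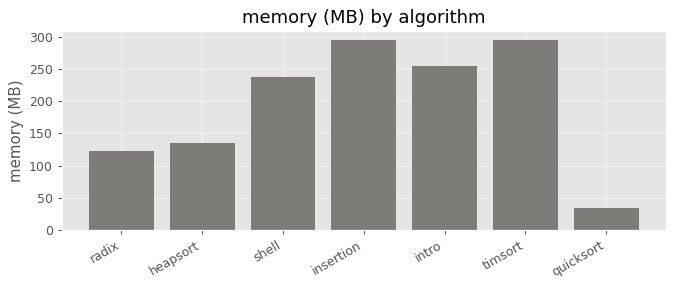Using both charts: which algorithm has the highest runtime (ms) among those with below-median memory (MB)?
Chart 2 median memory (MB) ≈ 250; below-median algorithms: radix, heapsort, quicksort. Among those, quicksort has the highest runtime (ms) (≈ 4000).

quicksort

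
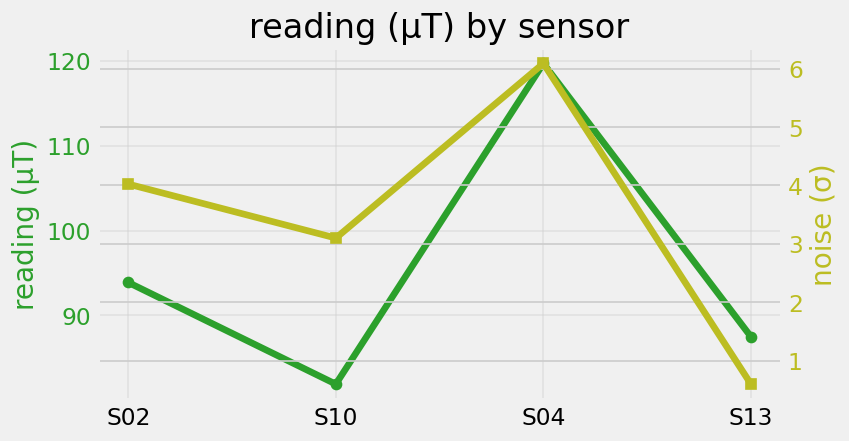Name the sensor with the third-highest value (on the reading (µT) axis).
Top 4 (on the reading (µT) axis): S04 ≈ 120, S02 ≈ 95, S13 ≈ 85, S10 ≈ 80.

S13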